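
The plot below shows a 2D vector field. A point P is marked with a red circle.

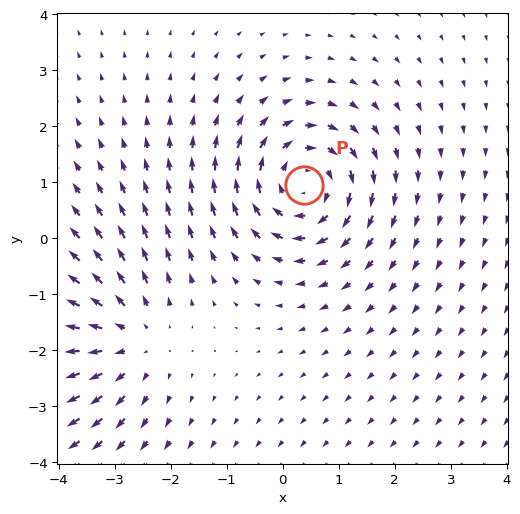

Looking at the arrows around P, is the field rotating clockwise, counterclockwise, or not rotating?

Near P at (0.4, 1.0) the arrows circulate clockwise. The curl (z-component) there is about -3; negative curl means clockwise rotation.

clockwise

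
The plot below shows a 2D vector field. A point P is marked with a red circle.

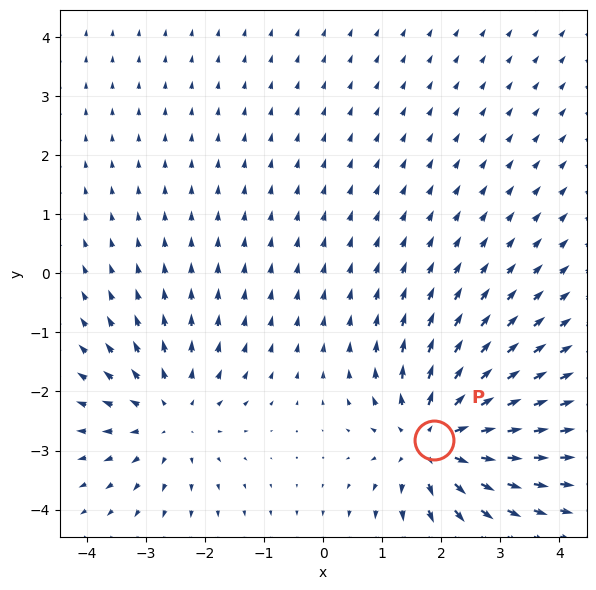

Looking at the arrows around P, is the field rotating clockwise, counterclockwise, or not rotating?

Near P at (1.9, -2.8) the arrows show no circulation. The curl there is ≈0.

not rotating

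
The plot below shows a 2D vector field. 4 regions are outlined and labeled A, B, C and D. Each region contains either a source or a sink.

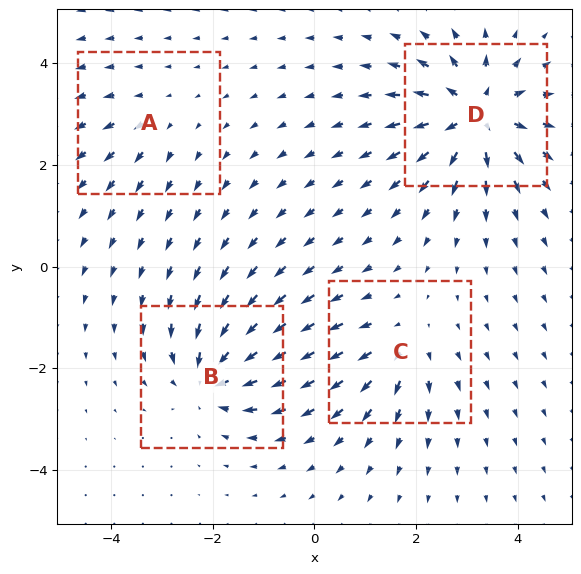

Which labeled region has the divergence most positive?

D

Divergence at each region's feature centre — A: about +2, B: about -6, C: about +4, D: about +8. Region D is most positive.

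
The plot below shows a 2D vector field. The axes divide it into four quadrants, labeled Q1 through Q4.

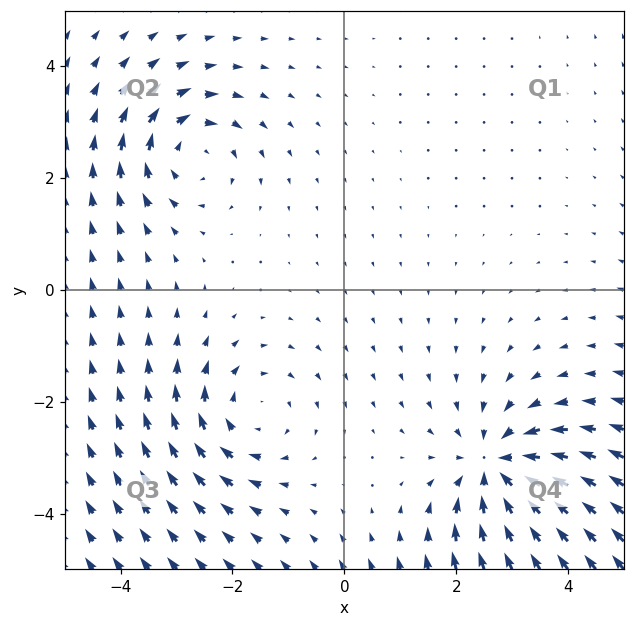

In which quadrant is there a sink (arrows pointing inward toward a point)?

The sink sits at approximately (2.7, -3.2), which lies in quadrant Q4. The divergence there is about -4, negative as expected for a sink.

Q4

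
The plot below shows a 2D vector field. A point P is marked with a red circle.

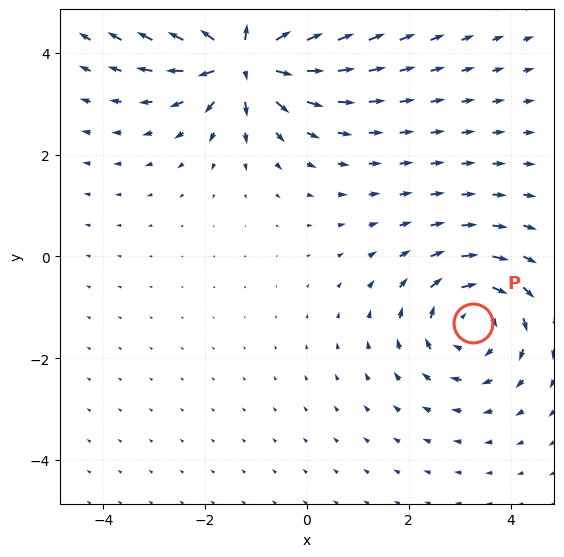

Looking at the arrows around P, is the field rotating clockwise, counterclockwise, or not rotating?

Near P at (3.3, -1.3) the arrows circulate clockwise. The curl (z-component) there is about -3; negative curl means clockwise rotation.

clockwise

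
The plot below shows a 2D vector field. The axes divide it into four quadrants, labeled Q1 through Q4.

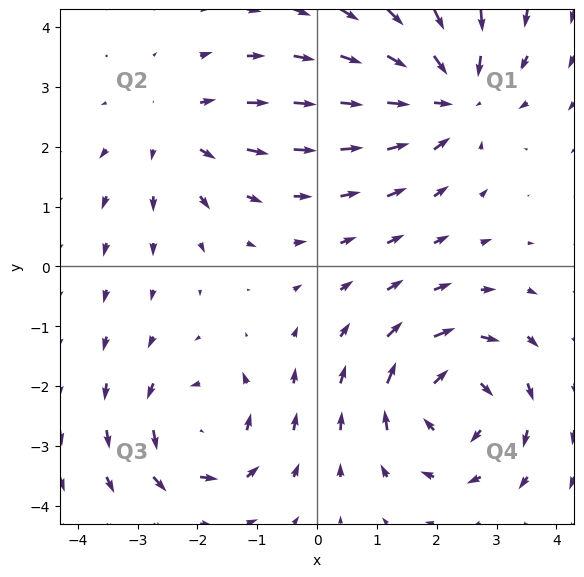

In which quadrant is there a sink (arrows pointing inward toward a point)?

Q1

The sink sits at approximately (2.2, 2.9), which lies in quadrant Q1. The divergence there is about -4, negative as expected for a sink.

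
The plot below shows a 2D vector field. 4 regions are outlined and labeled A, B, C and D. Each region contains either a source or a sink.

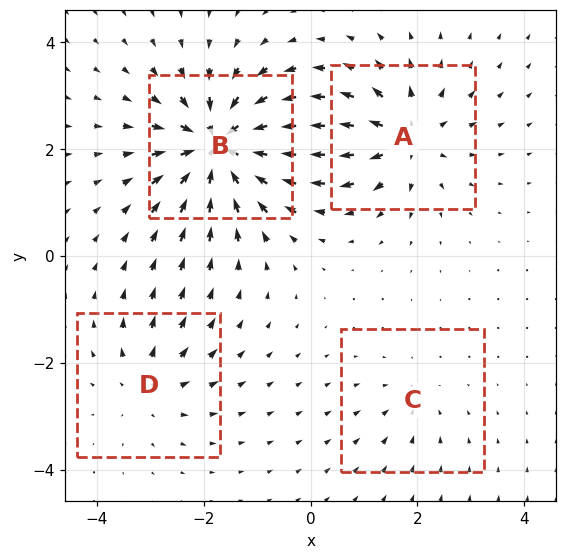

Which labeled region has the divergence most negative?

Divergence at each region's feature centre — A: about +5, B: about -8, C: about -2, D: about +4. Region B is most negative.

B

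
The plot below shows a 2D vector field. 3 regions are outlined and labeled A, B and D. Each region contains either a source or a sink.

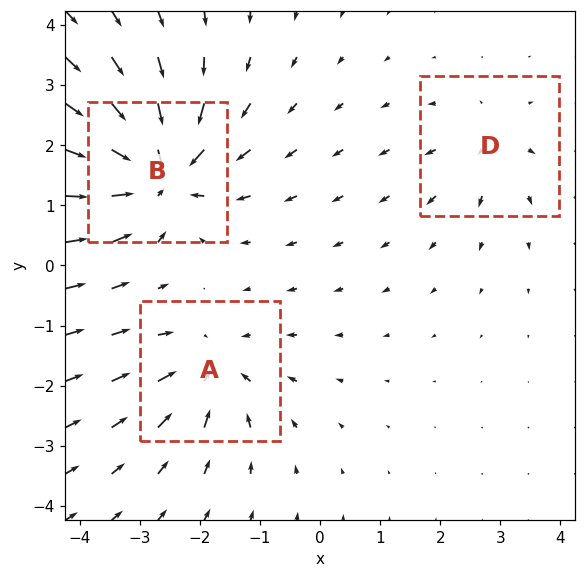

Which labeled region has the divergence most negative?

Divergence at each region's feature centre — A: about -4, B: about -7, D: about +3. Region B is most negative.

B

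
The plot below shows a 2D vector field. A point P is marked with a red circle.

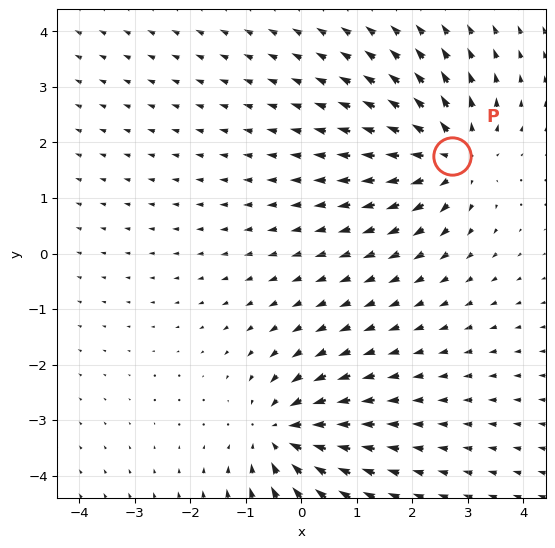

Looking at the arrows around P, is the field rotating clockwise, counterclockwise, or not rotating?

Near P at (2.7, 1.8) the arrows show no circulation. The curl there is ≈0.

not rotating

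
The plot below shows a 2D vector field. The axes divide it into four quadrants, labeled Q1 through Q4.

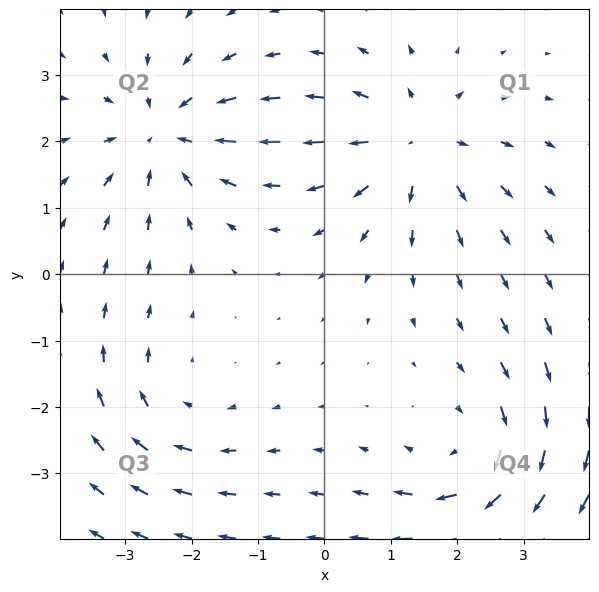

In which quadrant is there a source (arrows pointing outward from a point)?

The source sits at approximately (1.4, 2.0), which lies in quadrant Q1. The divergence there is about +4, positive as expected for a source.

Q1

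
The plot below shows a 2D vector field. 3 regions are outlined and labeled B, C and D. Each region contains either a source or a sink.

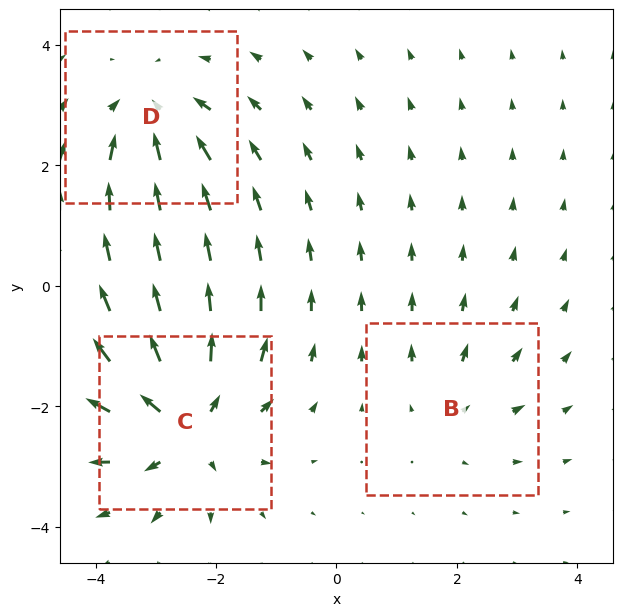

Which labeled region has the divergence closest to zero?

Divergence at each region's feature centre — B: about +2, C: about +5, D: about -3. Region B is closest to zero.

B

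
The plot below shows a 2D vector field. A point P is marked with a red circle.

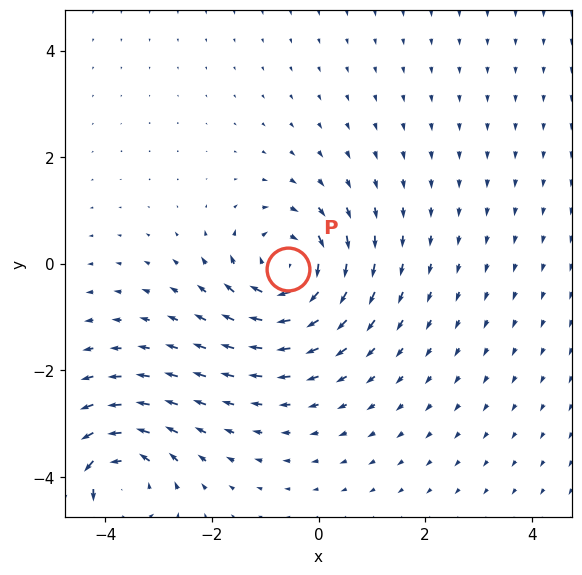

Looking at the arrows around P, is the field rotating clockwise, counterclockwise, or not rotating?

Near P at (-0.6, -0.1) the arrows circulate clockwise. The curl (z-component) there is about -6; negative curl means clockwise rotation.

clockwise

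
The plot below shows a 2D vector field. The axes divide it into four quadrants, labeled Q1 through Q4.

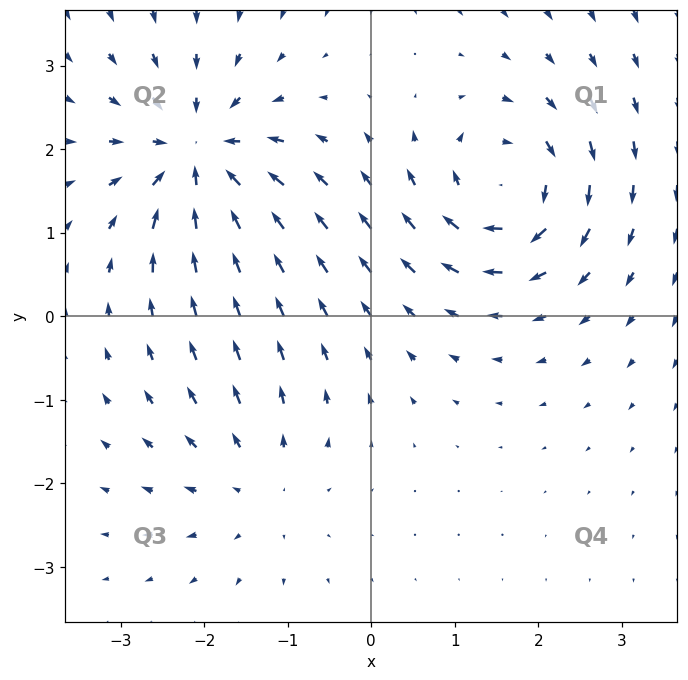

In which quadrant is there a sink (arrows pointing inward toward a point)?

The sink sits at approximately (-2.1, 1.9), which lies in quadrant Q2. The divergence there is about -6, negative as expected for a sink.

Q2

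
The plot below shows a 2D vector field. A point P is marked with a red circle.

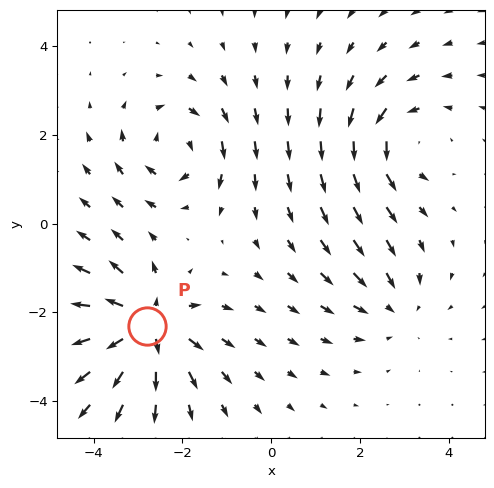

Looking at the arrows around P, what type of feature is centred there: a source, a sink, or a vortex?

source

At P (-2.8, -2.3) the arrows spread outward. Divergence about +5, curl ≈0 — positive divergence with near-zero curl is a source.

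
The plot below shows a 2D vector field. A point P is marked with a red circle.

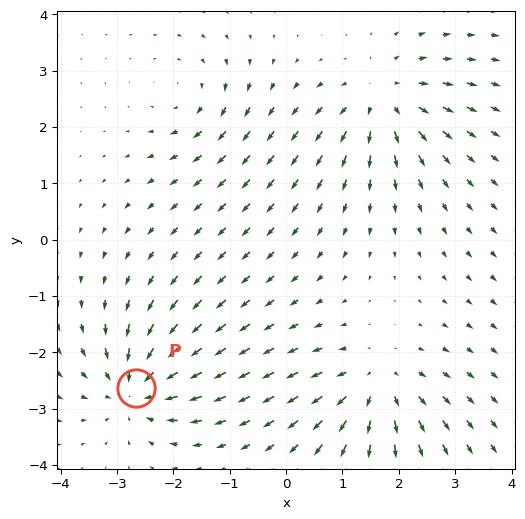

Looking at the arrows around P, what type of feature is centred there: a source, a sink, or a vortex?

At P (-2.7, -2.6) the arrows converge inward. Divergence about -6, curl ≈0 — negative divergence with near-zero curl is a sink.

sink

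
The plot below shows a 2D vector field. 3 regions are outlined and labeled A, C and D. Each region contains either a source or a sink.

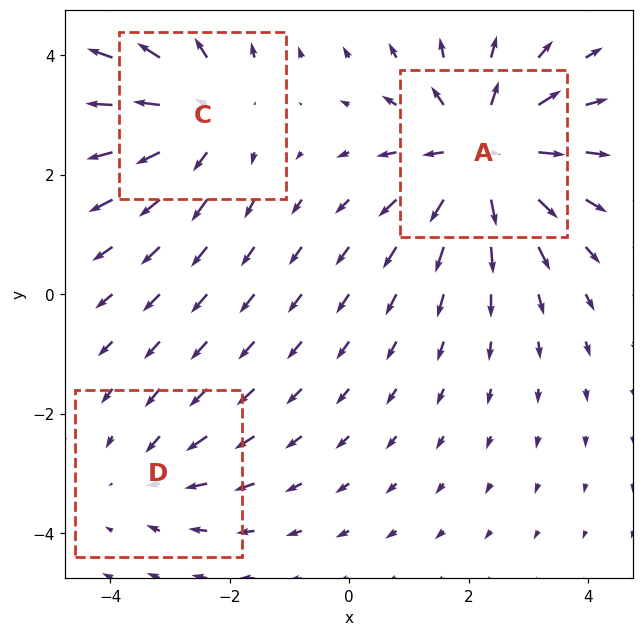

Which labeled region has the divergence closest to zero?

D

Divergence at each region's feature centre — A: about +5, C: about +3, D: about -2. Region D is closest to zero.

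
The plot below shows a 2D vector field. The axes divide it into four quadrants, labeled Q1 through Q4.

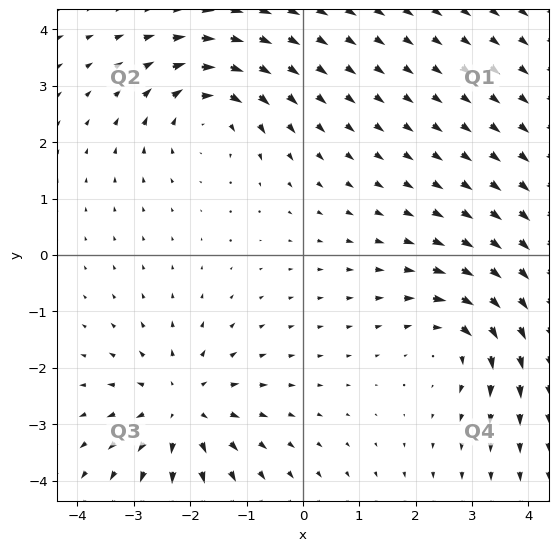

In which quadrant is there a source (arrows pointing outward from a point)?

The source sits at approximately (-2.2, -2.7), which lies in quadrant Q3. The divergence there is about +3, positive as expected for a source.

Q3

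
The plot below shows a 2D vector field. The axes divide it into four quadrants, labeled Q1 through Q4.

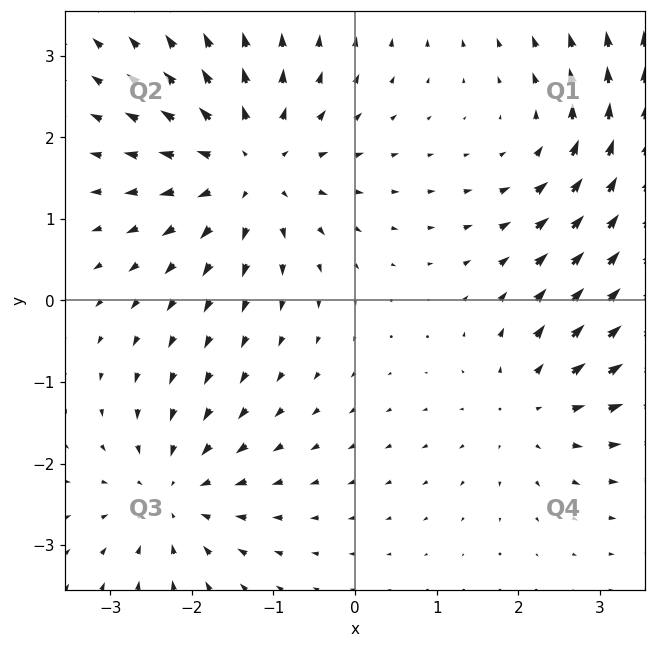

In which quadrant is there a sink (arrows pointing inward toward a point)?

The sink sits at approximately (-2.2, -2.4), which lies in quadrant Q3. The divergence there is about -4, negative as expected for a sink.

Q3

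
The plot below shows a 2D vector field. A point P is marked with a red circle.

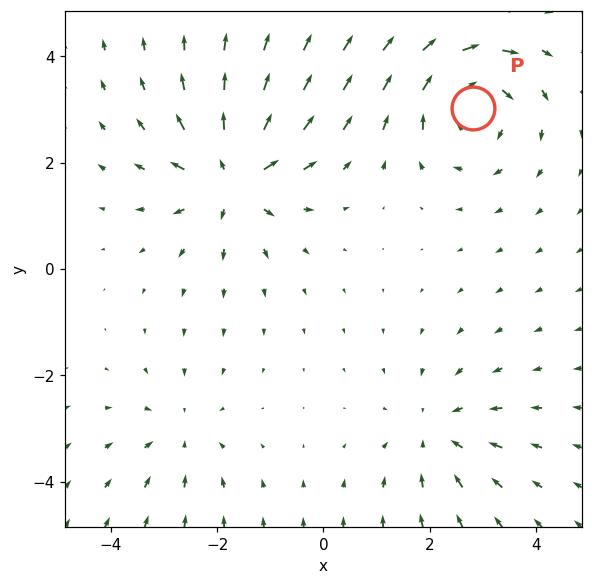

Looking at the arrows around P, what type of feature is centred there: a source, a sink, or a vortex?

vortex

At P (2.8, 3.0) the arrows circulate clockwise. Divergence ≈0, curl about -5 — near-zero divergence with nonzero curl is a vortex.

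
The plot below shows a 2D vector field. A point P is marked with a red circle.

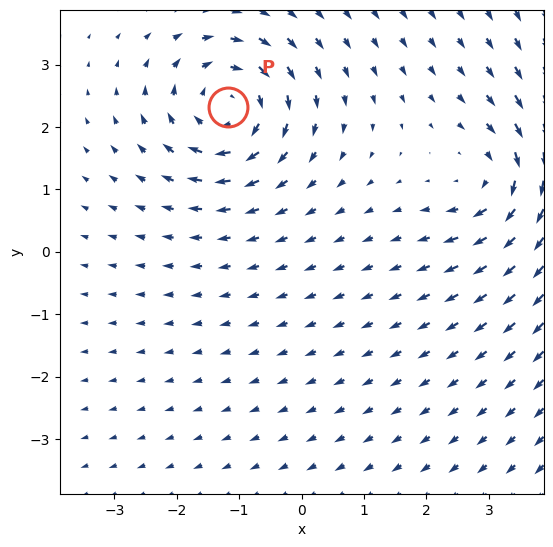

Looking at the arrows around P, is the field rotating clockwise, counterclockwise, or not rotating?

Near P at (-1.2, 2.3) the arrows circulate clockwise. The curl (z-component) there is about -4; negative curl means clockwise rotation.

clockwise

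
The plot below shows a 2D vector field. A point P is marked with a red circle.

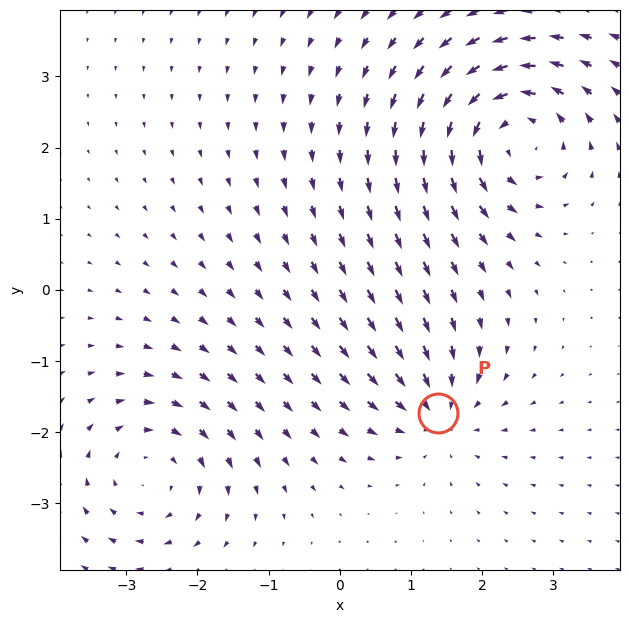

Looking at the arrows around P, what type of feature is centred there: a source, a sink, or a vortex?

At P (1.4, -1.7) the arrows converge inward. Divergence about -4, curl ≈0 — negative divergence with near-zero curl is a sink.

sink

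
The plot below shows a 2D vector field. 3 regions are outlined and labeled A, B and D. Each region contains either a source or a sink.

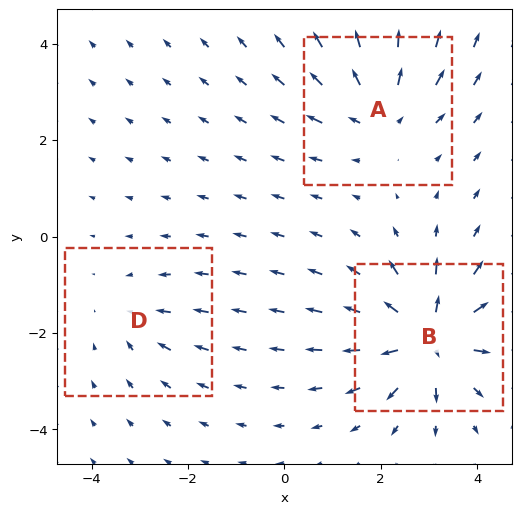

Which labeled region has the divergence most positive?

B

Divergence at each region's feature centre — A: about +4, B: about +6, D: about -2. Region B is most positive.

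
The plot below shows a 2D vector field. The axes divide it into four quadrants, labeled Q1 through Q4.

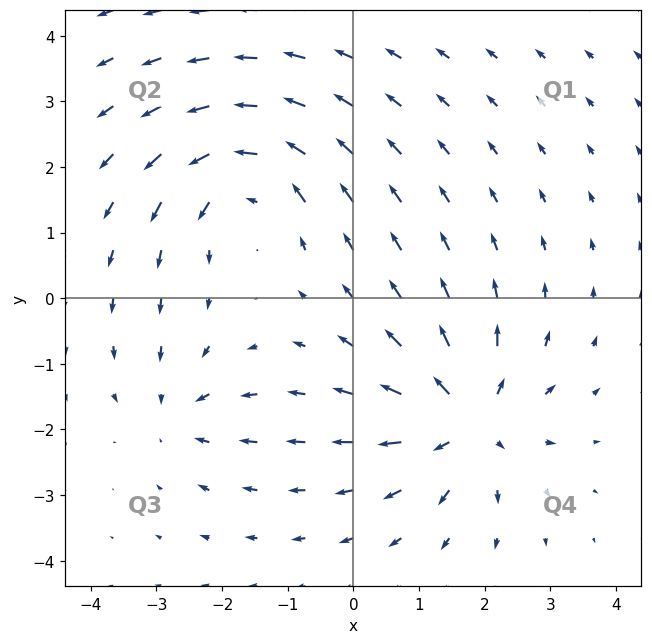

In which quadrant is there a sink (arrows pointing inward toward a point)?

The sink sits at approximately (-2.7, -1.8), which lies in quadrant Q3. The divergence there is about -3, negative as expected for a sink.

Q3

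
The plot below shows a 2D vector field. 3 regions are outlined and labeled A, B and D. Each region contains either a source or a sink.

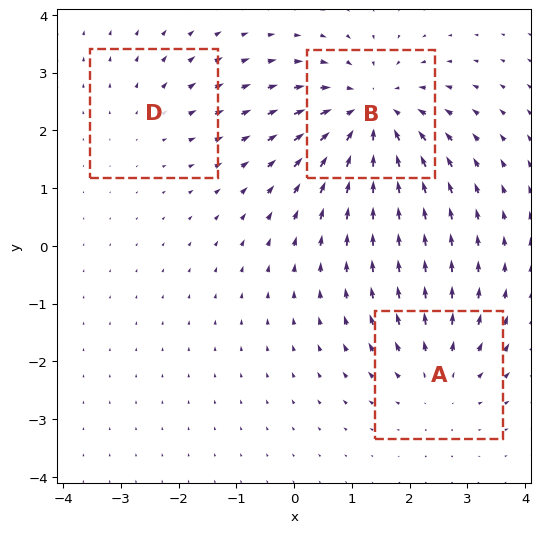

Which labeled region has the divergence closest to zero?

Divergence at each region's feature centre — A: about +3, B: about -5, D: about +2. Region D is closest to zero.

D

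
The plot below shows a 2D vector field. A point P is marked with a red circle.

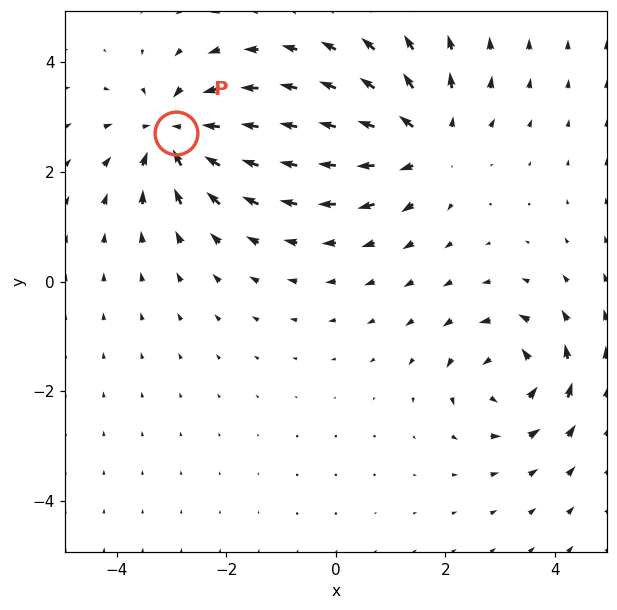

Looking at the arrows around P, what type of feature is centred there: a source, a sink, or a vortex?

At P (-2.9, 2.7) the arrows converge inward. Divergence about -6, curl ≈0 — negative divergence with near-zero curl is a sink.

sink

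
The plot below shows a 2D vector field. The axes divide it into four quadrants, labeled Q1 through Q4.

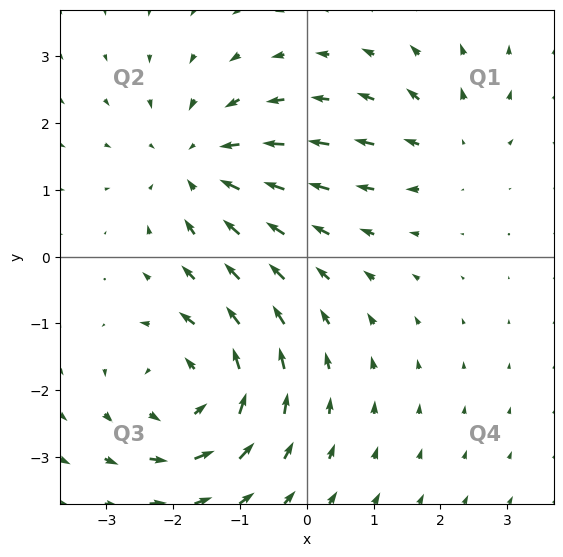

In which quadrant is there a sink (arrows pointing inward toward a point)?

The sink sits at approximately (-1.6, 1.4), which lies in quadrant Q2. The divergence there is about -4, negative as expected for a sink.

Q2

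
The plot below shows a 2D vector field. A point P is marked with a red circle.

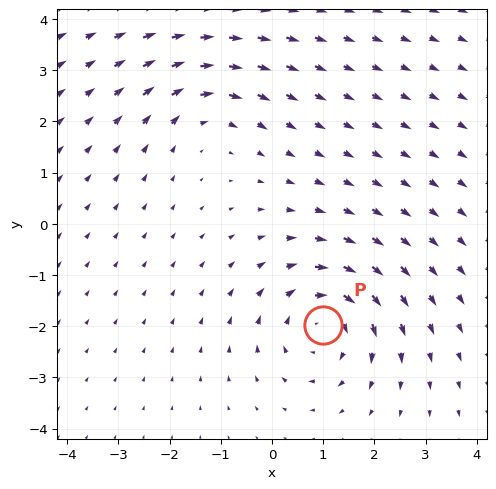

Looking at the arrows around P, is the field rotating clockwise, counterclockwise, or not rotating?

Near P at (1.0, -2.0) the arrows circulate clockwise. The curl (z-component) there is about -5; negative curl means clockwise rotation.

clockwise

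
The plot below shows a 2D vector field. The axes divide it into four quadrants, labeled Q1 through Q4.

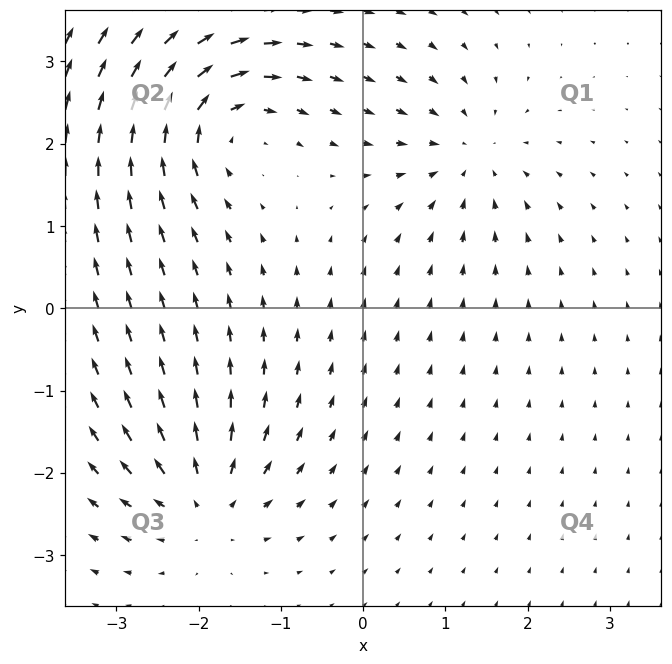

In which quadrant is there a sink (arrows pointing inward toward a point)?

Q1

The sink sits at approximately (1.3, 1.9), which lies in quadrant Q1. The divergence there is about -4, negative as expected for a sink.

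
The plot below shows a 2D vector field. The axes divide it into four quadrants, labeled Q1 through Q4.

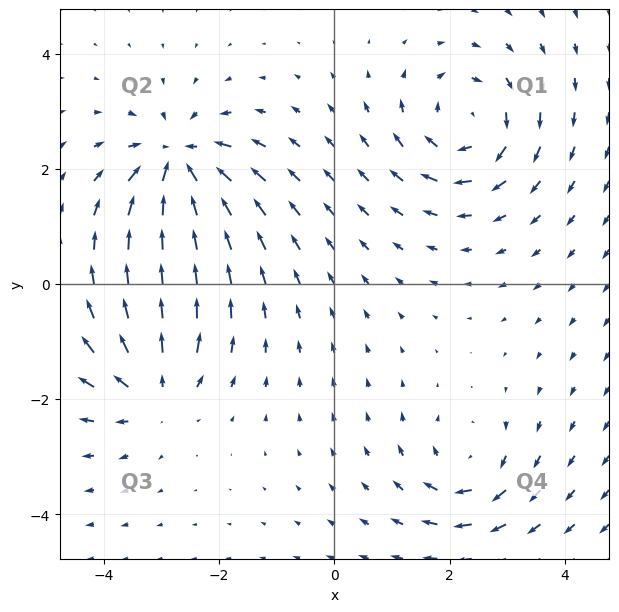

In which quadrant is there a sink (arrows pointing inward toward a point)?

Q2

The sink sits at approximately (-2.7, 2.1), which lies in quadrant Q2. The divergence there is about -6, negative as expected for a sink.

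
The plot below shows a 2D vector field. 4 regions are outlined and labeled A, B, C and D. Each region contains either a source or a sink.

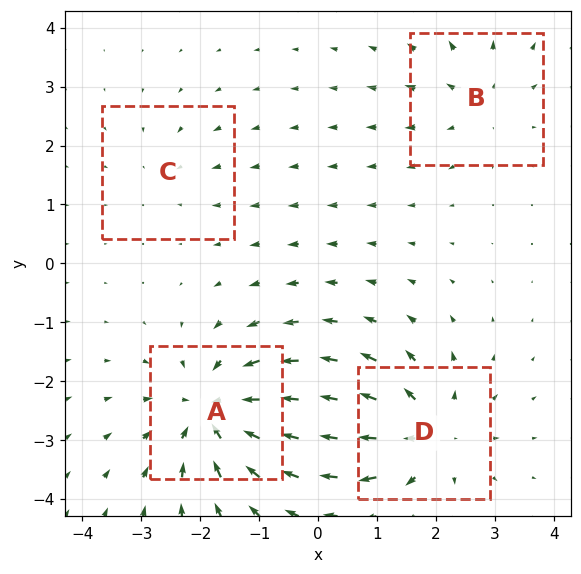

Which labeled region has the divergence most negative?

Divergence at each region's feature centre — A: about -7, B: about +3, C: about -2, D: about +5. Region A is most negative.

A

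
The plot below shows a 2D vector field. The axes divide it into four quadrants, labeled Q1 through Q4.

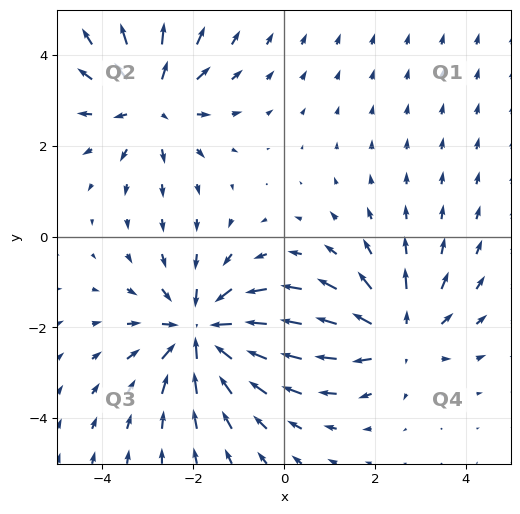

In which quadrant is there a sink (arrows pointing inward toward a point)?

Q3

The sink sits at approximately (-1.8, -2.1), which lies in quadrant Q3. The divergence there is about -4, negative as expected for a sink.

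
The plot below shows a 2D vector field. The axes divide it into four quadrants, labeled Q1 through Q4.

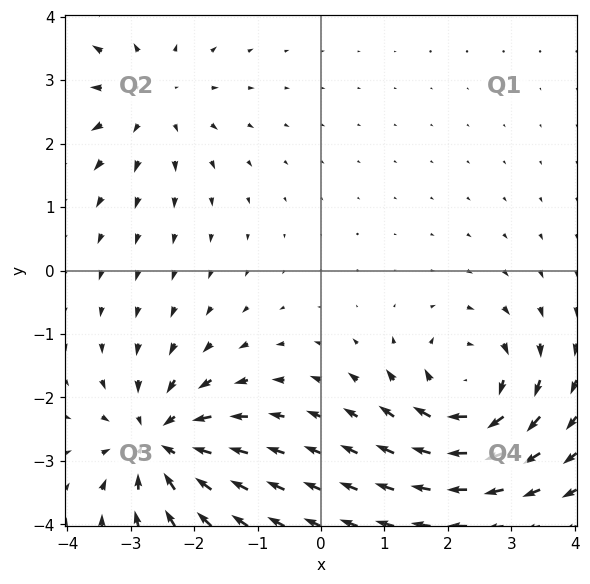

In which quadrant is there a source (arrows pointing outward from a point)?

The source sits at approximately (-2.7, 2.7), which lies in quadrant Q2. The divergence there is about +2, positive as expected for a source.

Q2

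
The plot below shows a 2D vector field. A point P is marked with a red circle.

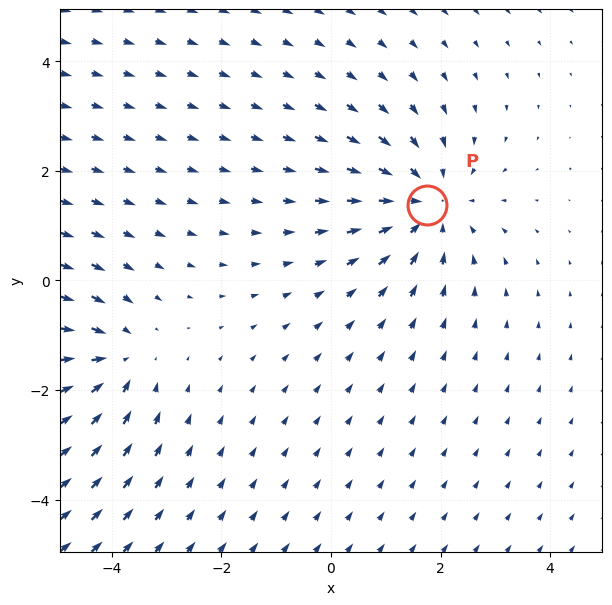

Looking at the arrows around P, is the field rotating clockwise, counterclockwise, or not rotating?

not rotating

Near P at (1.8, 1.4) the arrows show no circulation. The curl there is ≈0.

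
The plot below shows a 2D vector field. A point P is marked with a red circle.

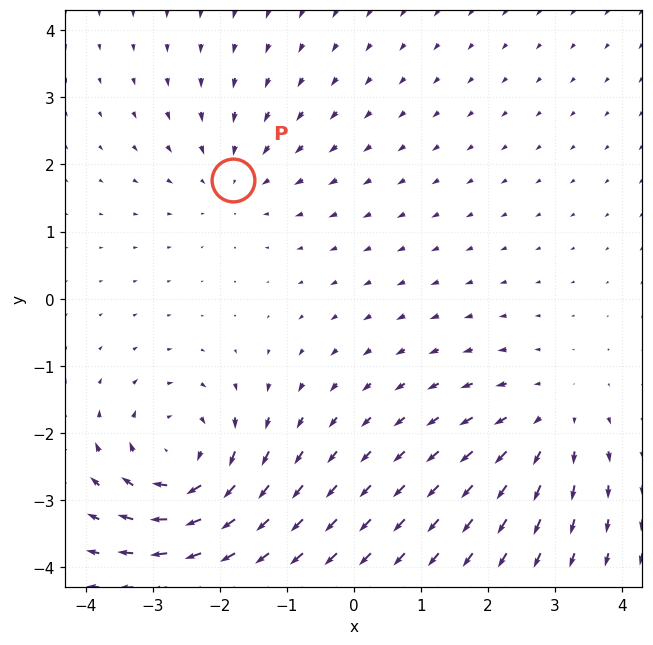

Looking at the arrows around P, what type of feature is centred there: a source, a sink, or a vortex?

At P (-1.8, 1.8) the arrows converge inward. Divergence about -2, curl ≈0 — negative divergence with near-zero curl is a sink.

sink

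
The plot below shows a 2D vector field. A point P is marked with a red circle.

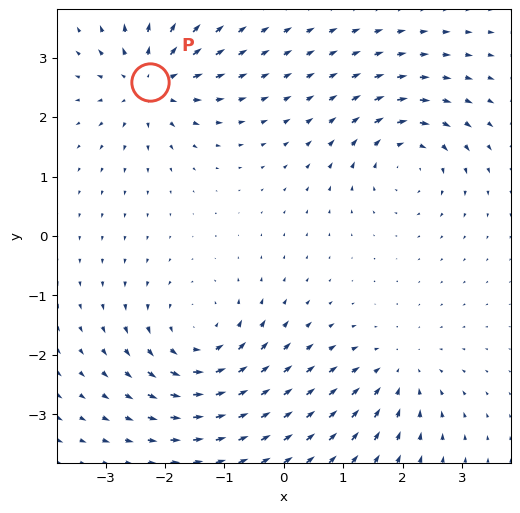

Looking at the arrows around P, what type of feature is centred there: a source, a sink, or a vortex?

At P (-2.3, 2.6) the arrows spread outward. Divergence about +5, curl ≈0 — positive divergence with near-zero curl is a source.

source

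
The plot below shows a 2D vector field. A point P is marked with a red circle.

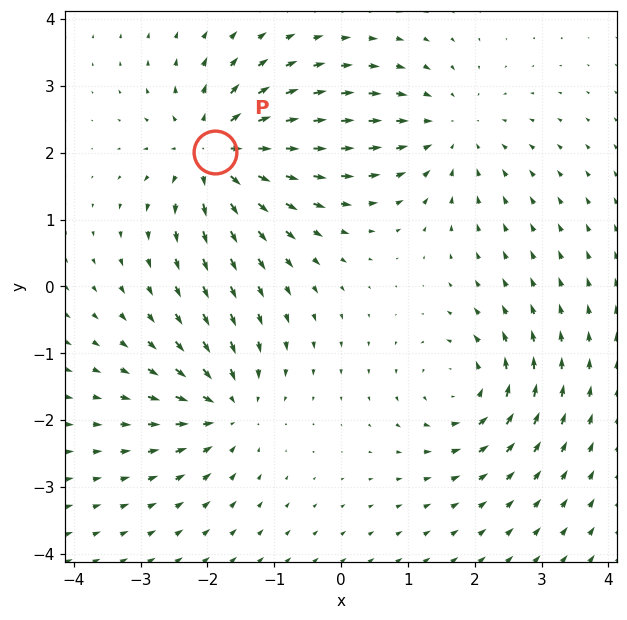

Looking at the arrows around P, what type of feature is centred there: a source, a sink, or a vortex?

source

At P (-1.9, 2.0) the arrows spread outward. Divergence about +6, curl ≈0 — positive divergence with near-zero curl is a source.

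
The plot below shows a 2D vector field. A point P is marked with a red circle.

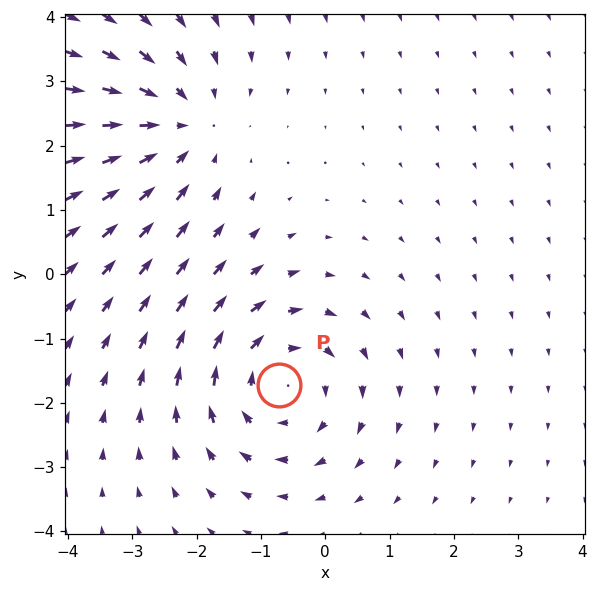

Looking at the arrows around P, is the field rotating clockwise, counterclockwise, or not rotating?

Near P at (-0.7, -1.7) the arrows circulate clockwise. The curl (z-component) there is about -3; negative curl means clockwise rotation.

clockwise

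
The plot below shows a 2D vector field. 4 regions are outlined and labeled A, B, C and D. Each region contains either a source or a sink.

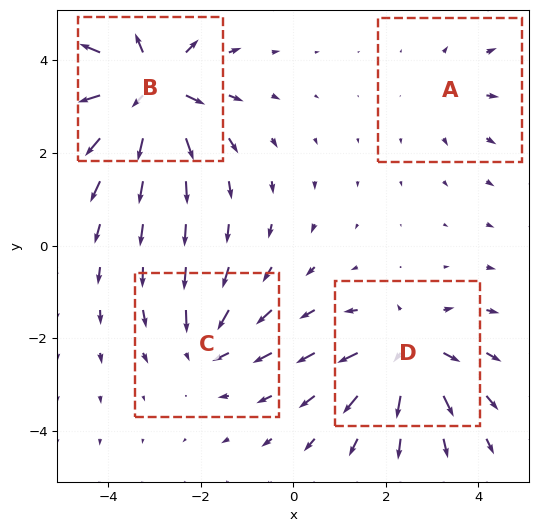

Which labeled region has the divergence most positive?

Divergence at each region's feature centre — A: about +2, B: about +7, C: about -4, D: about +5. Region B is most positive.

B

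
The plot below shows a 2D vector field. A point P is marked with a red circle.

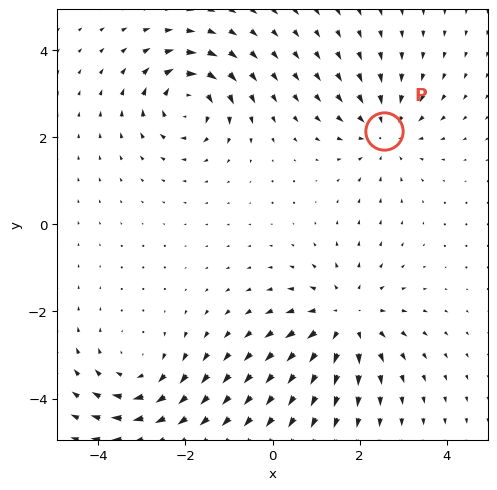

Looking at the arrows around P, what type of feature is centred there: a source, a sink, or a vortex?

At P (2.6, 2.1) the arrows converge inward. Divergence about -3, curl ≈0 — negative divergence with near-zero curl is a sink.

sink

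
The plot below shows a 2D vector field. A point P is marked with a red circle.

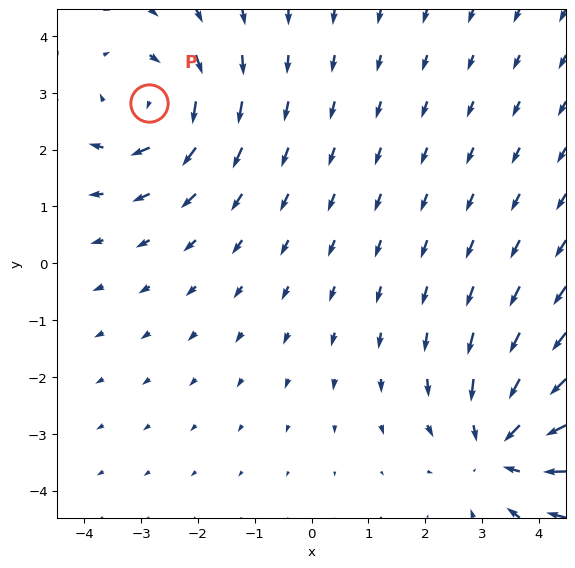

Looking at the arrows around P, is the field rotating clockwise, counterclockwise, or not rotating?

clockwise

Near P at (-2.9, 2.8) the arrows circulate clockwise. The curl (z-component) there is about -3; negative curl means clockwise rotation.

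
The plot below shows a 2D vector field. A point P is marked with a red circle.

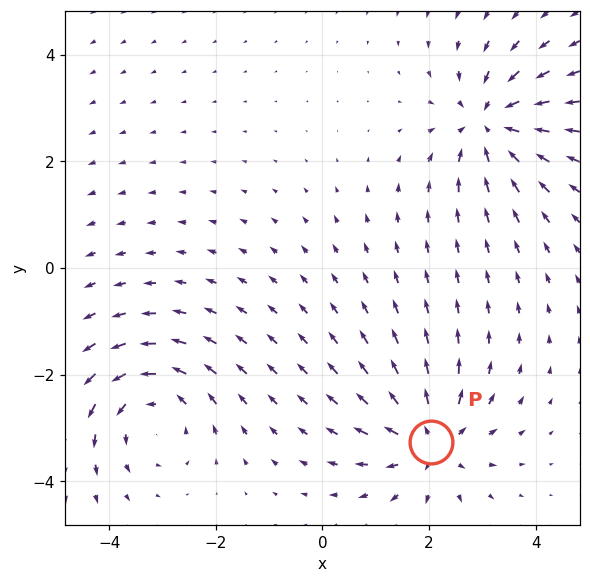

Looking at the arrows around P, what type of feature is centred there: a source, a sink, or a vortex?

source

At P (2.0, -3.3) the arrows spread outward. Divergence about +5, curl ≈0 — positive divergence with near-zero curl is a source.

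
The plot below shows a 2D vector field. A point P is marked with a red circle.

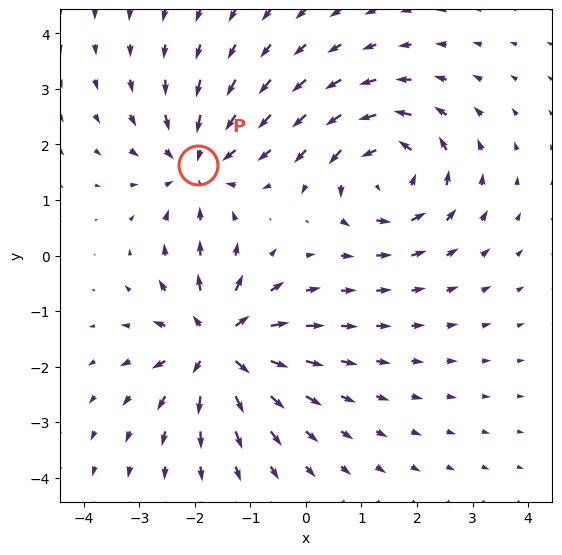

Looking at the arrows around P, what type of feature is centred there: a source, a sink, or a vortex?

At P (-1.9, 1.6) the arrows converge inward. Divergence about -4, curl ≈0 — negative divergence with near-zero curl is a sink.

sink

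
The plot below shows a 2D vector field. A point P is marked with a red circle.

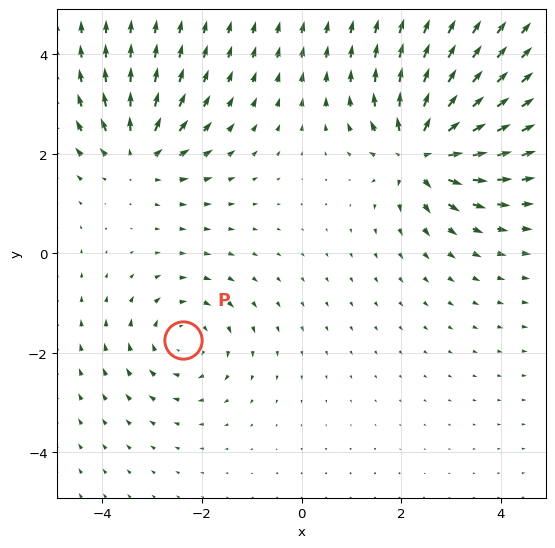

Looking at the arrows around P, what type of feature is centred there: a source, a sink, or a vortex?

At P (-2.4, -1.7) the arrows circulate clockwise. Divergence ≈0, curl about -3 — near-zero divergence with nonzero curl is a vortex.

vortex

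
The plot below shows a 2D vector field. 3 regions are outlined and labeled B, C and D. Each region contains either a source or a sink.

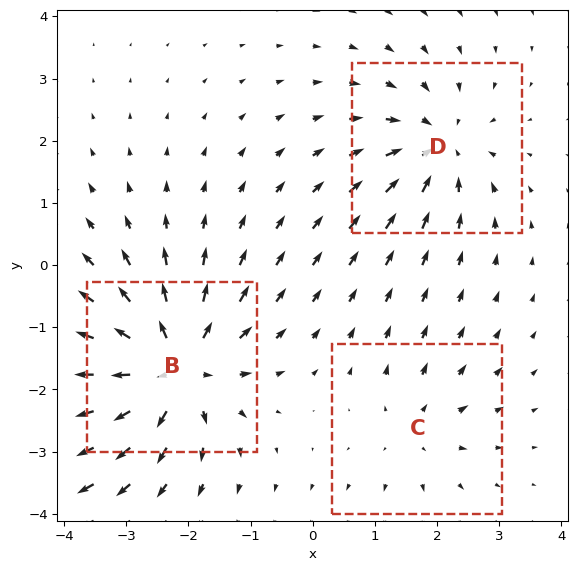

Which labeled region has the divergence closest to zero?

Divergence at each region's feature centre — B: about +5, C: about +2, D: about -4. Region C is closest to zero.

C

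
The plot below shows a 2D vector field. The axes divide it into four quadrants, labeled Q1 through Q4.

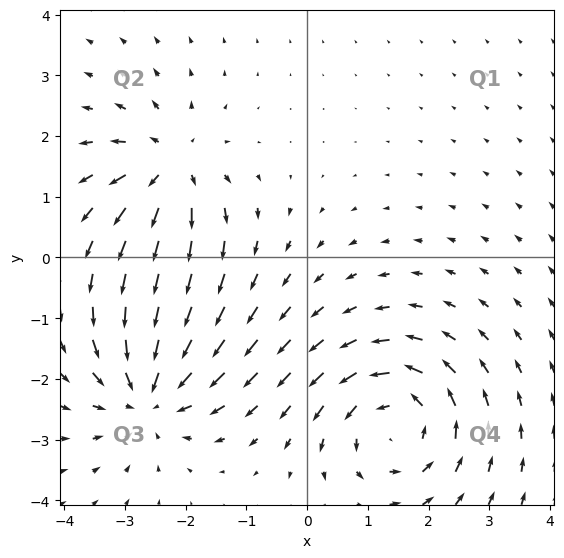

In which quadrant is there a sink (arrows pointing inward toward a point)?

The sink sits at approximately (-2.6, -2.2), which lies in quadrant Q3. The divergence there is about -4, negative as expected for a sink.

Q3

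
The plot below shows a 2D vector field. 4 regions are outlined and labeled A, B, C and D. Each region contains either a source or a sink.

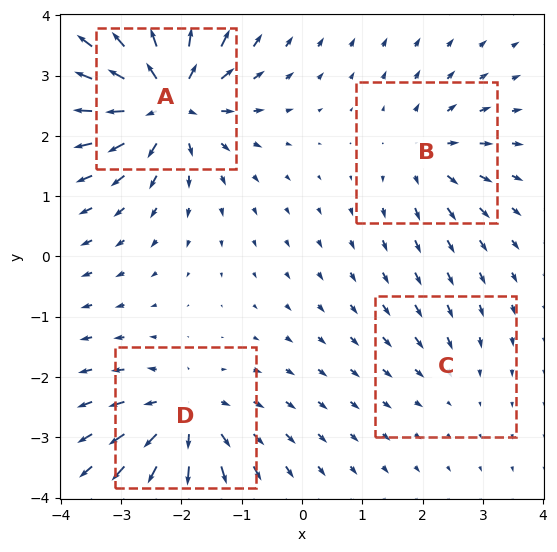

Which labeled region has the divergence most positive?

Divergence at each region's feature centre — A: about +9, B: about +4, C: about -2, D: about +6. Region A is most positive.

A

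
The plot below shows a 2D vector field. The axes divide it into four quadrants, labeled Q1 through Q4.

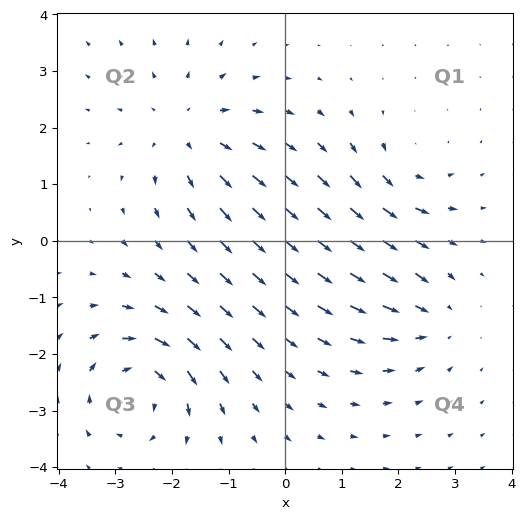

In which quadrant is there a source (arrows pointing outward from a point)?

Q2

The source sits at approximately (-1.7, 1.9), which lies in quadrant Q2. The divergence there is about +4, positive as expected for a source.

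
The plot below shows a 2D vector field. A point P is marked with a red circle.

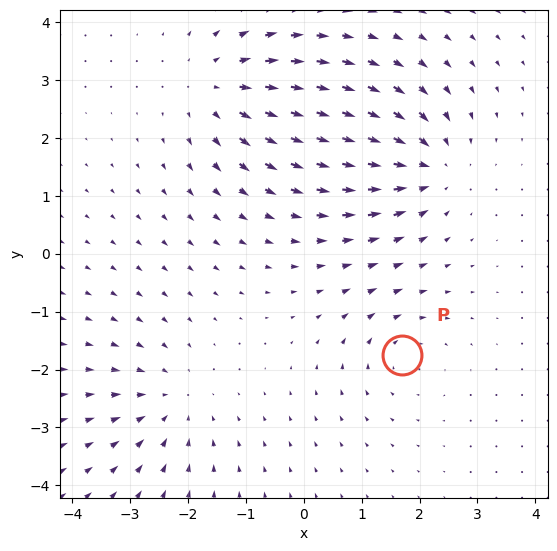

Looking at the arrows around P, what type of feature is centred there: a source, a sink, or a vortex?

At P (1.7, -1.7) the arrows circulate clockwise. Divergence ≈0, curl about -3 — near-zero divergence with nonzero curl is a vortex.

vortex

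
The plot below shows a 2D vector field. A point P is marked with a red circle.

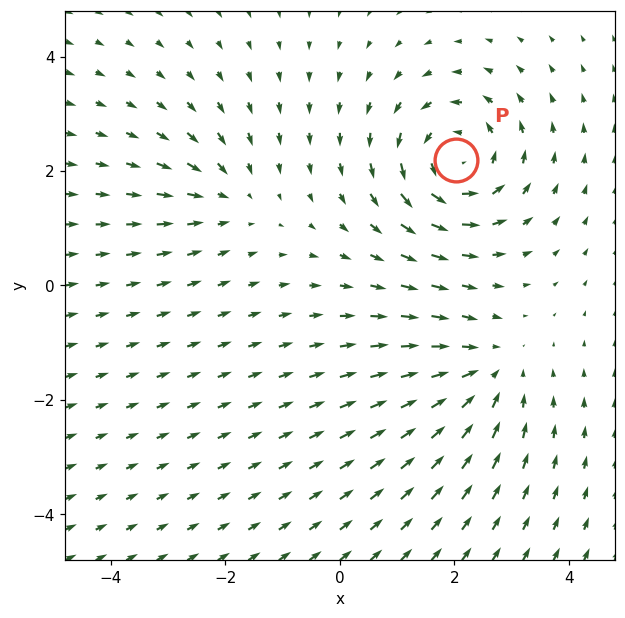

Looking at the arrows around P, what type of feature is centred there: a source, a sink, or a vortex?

vortex

At P (2.0, 2.2) the arrows circulate counterclockwise. Divergence ≈0, curl about +5 — near-zero divergence with nonzero curl is a vortex.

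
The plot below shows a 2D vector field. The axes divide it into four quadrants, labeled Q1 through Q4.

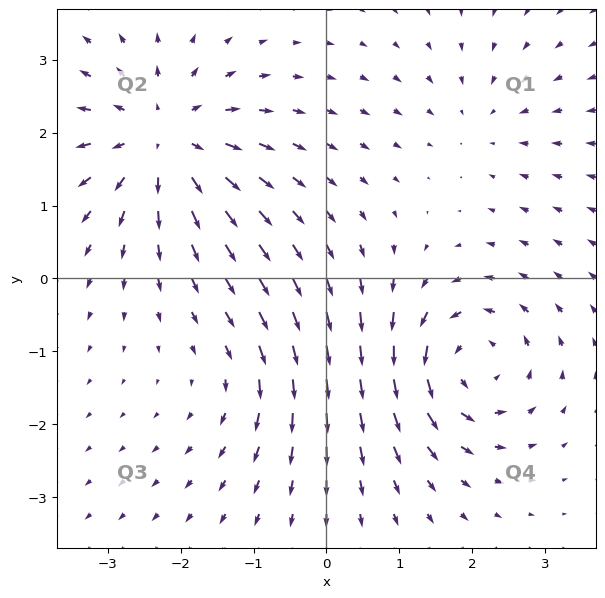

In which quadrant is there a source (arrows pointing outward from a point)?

Q2

The source sits at approximately (-2.2, 1.9), which lies in quadrant Q2. The divergence there is about +5, positive as expected for a source.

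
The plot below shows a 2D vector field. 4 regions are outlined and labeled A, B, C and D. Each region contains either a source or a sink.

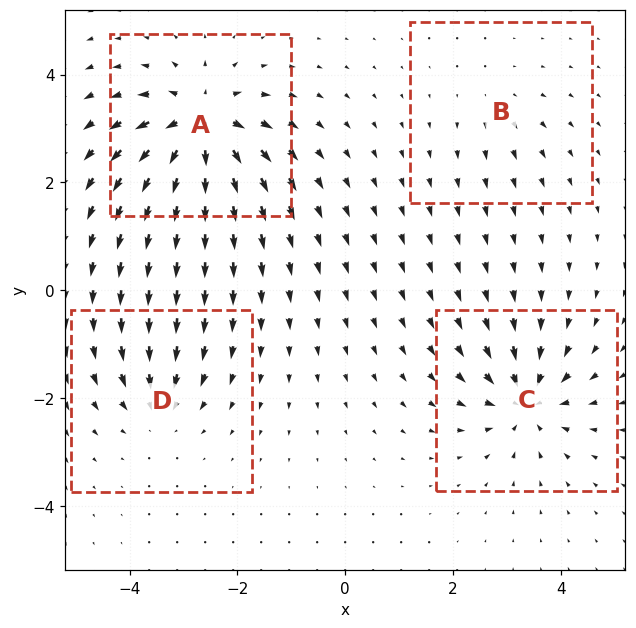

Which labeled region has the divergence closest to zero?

B

Divergence at each region's feature centre — A: about +8, B: about +2, C: about -7, D: about -4. Region B is closest to zero.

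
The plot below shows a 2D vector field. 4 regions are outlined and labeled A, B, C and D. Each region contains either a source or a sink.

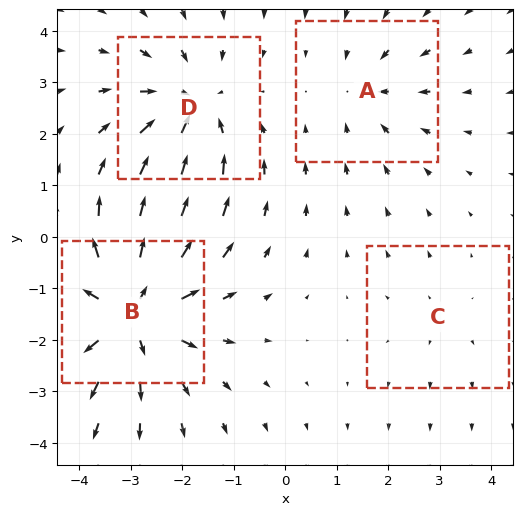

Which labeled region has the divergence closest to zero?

Divergence at each region's feature centre — A: about -3, B: about +6, C: about +2, D: about -5. Region C is closest to zero.

C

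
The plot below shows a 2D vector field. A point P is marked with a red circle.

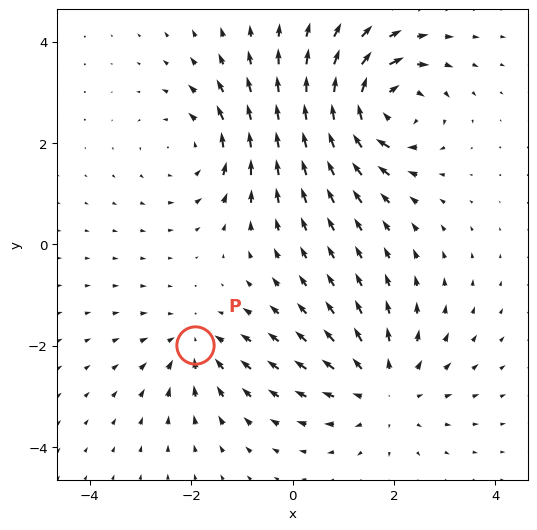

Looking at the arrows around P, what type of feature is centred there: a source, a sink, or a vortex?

At P (-1.9, -2.0) the arrows converge inward. Divergence about -3, curl ≈0 — negative divergence with near-zero curl is a sink.

sink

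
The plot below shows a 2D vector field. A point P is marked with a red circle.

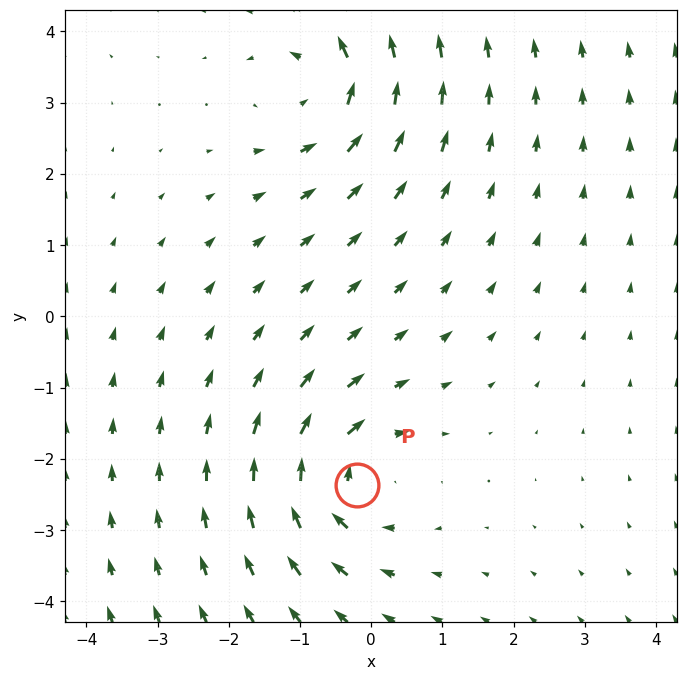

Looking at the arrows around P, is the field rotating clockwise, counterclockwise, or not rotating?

clockwise

Near P at (-0.2, -2.4) the arrows circulate clockwise. The curl (z-component) there is about -4; negative curl means clockwise rotation.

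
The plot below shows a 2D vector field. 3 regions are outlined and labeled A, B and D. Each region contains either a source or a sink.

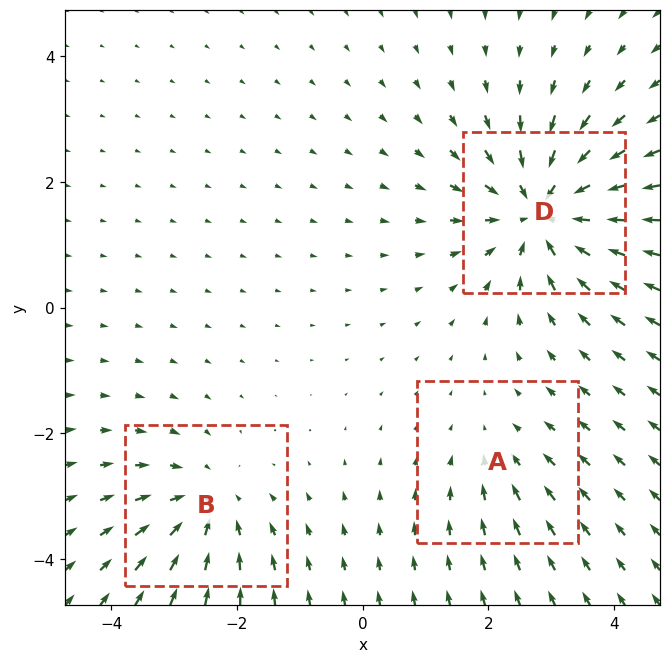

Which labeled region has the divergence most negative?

Divergence at each region's feature centre — A: about -2, B: about -3, D: about -5. Region D is most negative.

D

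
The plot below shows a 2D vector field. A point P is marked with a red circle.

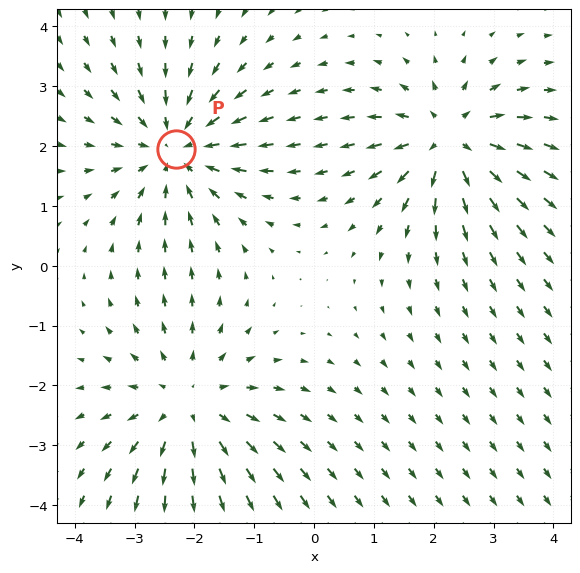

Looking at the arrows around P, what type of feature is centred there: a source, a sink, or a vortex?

sink

At P (-2.3, 2.0) the arrows converge inward. Divergence about -4, curl ≈0 — negative divergence with near-zero curl is a sink.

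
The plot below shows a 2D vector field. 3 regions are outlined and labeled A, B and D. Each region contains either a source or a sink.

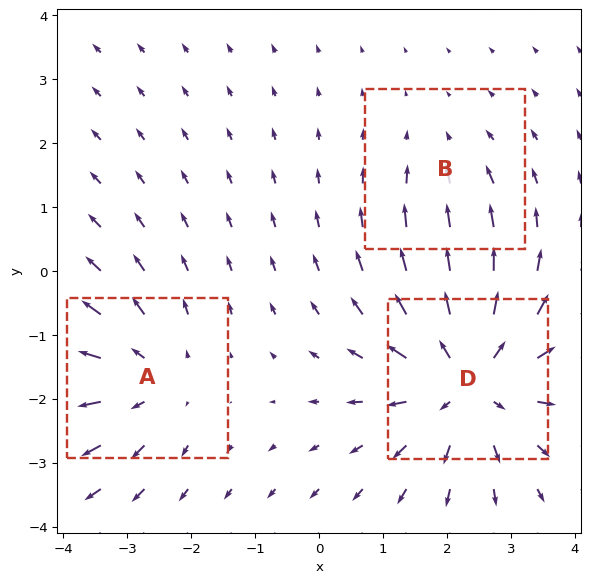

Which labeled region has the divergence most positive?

D

Divergence at each region's feature centre — A: about +3, B: about -2, D: about +5. Region D is most positive.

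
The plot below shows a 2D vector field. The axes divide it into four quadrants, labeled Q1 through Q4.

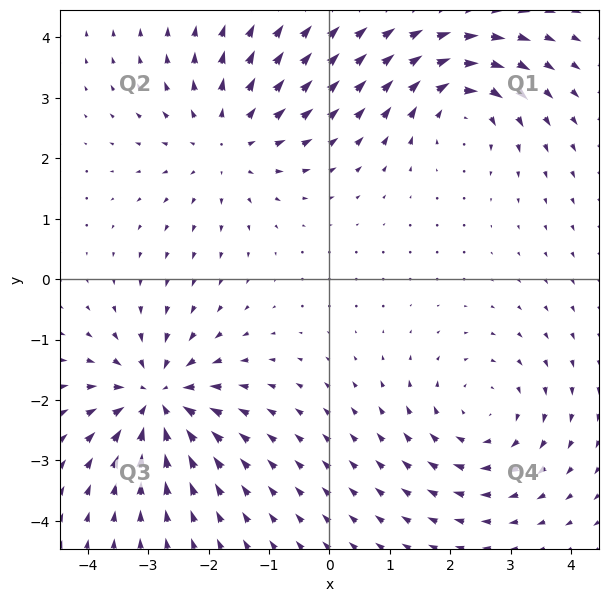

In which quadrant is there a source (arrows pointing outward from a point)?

The source sits at approximately (-1.7, 2.3), which lies in quadrant Q2. The divergence there is about +4, positive as expected for a source.

Q2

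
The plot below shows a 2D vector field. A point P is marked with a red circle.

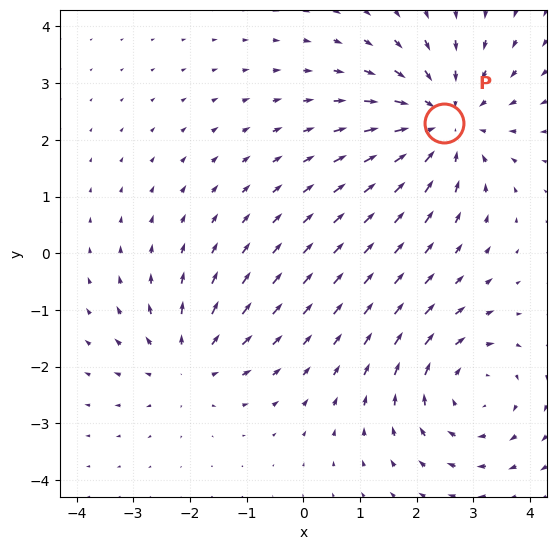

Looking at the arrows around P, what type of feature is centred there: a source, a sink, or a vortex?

sink

At P (2.5, 2.3) the arrows converge inward. Divergence about -4, curl ≈0 — negative divergence with near-zero curl is a sink.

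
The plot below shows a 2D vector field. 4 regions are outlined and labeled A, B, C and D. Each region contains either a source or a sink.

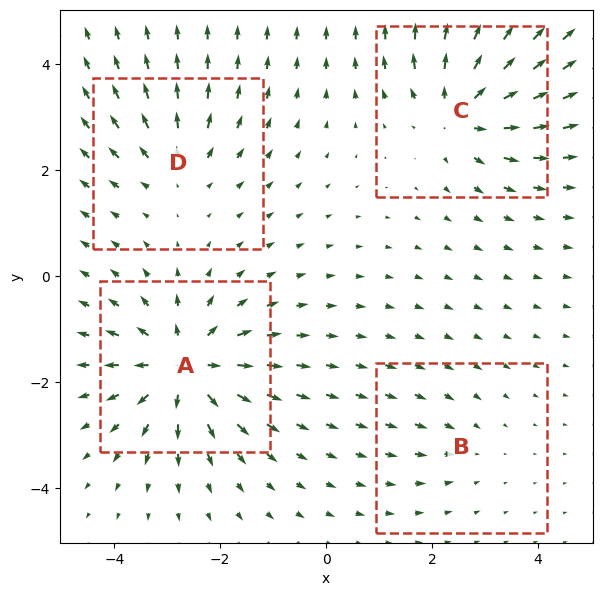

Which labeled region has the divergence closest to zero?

B

Divergence at each region's feature centre — A: about +7, B: about -2, C: about +6, D: about +4. Region B is closest to zero.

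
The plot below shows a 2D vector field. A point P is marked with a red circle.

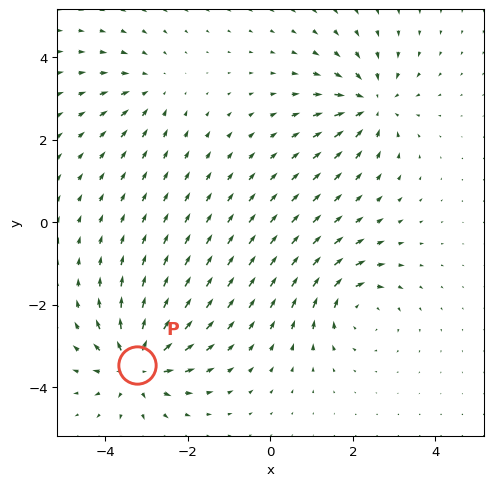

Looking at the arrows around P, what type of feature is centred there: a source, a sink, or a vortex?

At P (-3.2, -3.4) the arrows spread outward. Divergence about +6, curl ≈0 — positive divergence with near-zero curl is a source.

source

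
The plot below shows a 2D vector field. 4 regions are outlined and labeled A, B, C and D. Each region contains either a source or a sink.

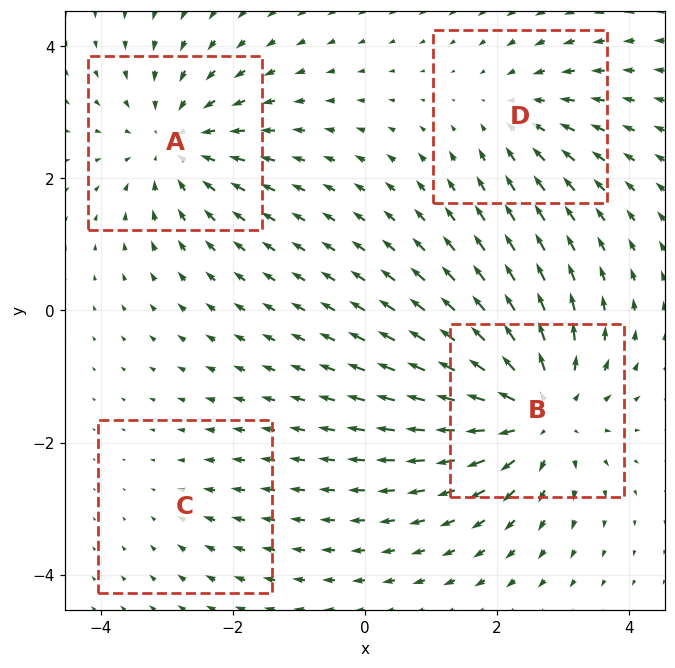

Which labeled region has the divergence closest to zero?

Divergence at each region's feature centre — A: about -5, B: about +6, C: about -2, D: about -3. Region C is closest to zero.

C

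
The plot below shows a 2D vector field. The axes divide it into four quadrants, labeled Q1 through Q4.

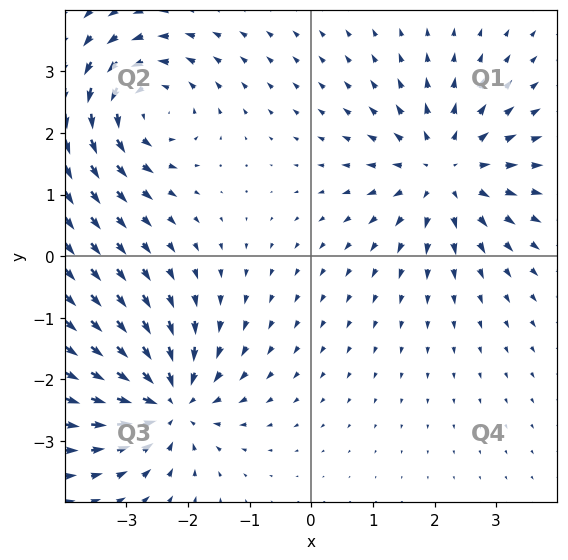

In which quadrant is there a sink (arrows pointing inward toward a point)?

The sink sits at approximately (-2.3, -2.4), which lies in quadrant Q3. The divergence there is about -6, negative as expected for a sink.

Q3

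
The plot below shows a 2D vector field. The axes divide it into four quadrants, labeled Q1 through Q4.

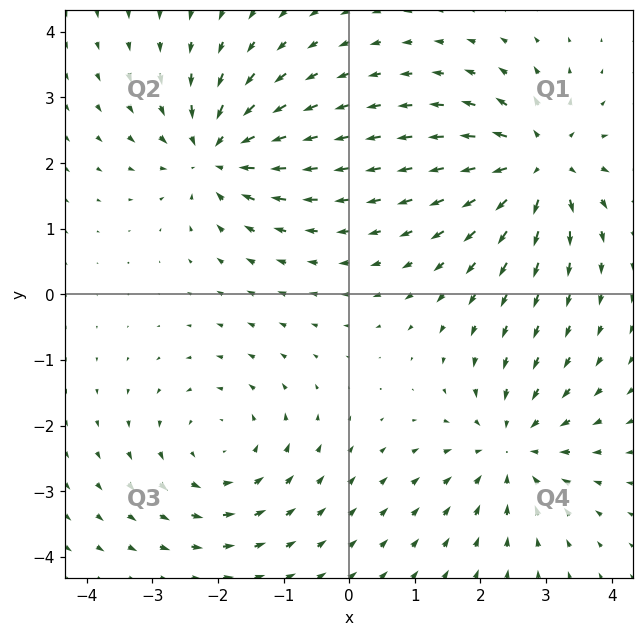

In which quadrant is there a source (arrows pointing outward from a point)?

The source sits at approximately (2.9, 2.0), which lies in quadrant Q1. The divergence there is about +7, positive as expected for a source.

Q1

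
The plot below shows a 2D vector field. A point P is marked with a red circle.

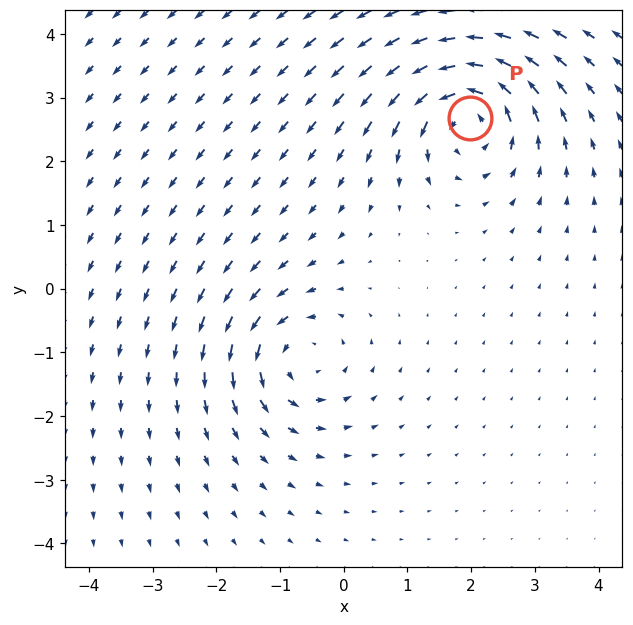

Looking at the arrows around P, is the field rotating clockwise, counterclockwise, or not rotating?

counterclockwise

Near P at (2.0, 2.7) the arrows circulate counterclockwise. The curl (z-component) there is about +6; positive curl means counterclockwise rotation.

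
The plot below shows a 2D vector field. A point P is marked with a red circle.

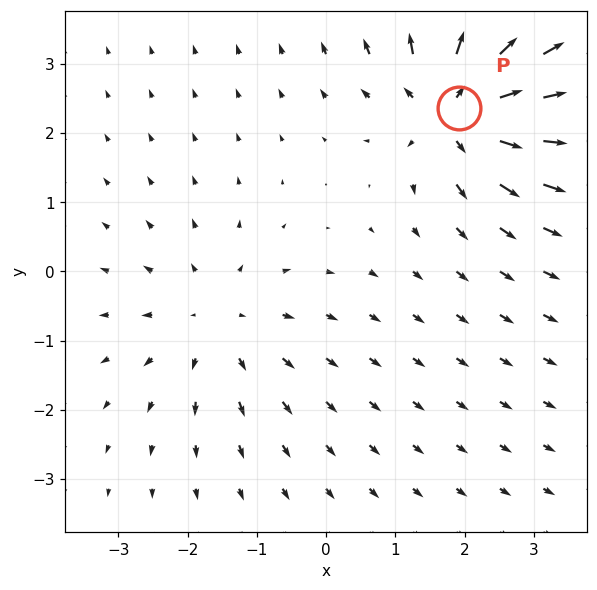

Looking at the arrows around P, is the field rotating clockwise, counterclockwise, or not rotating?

Near P at (1.9, 2.4) the arrows show no circulation. The curl there is ≈0.

not rotating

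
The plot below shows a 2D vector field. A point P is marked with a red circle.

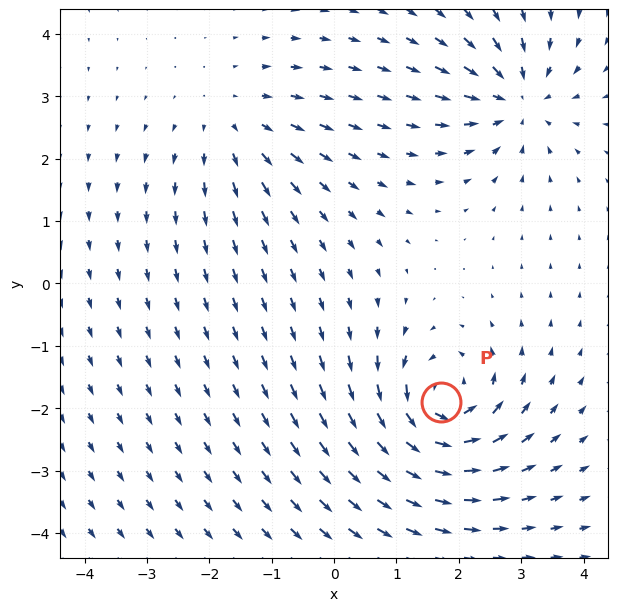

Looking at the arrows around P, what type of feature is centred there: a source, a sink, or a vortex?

vortex

At P (1.7, -1.9) the arrows circulate counterclockwise. Divergence ≈0, curl about +5 — near-zero divergence with nonzero curl is a vortex.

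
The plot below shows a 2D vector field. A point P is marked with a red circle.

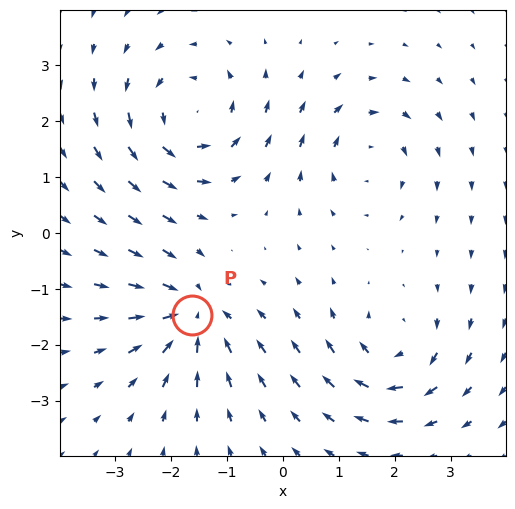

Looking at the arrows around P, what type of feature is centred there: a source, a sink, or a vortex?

At P (-1.6, -1.5) the arrows converge inward. Divergence about -6, curl ≈0 — negative divergence with near-zero curl is a sink.

sink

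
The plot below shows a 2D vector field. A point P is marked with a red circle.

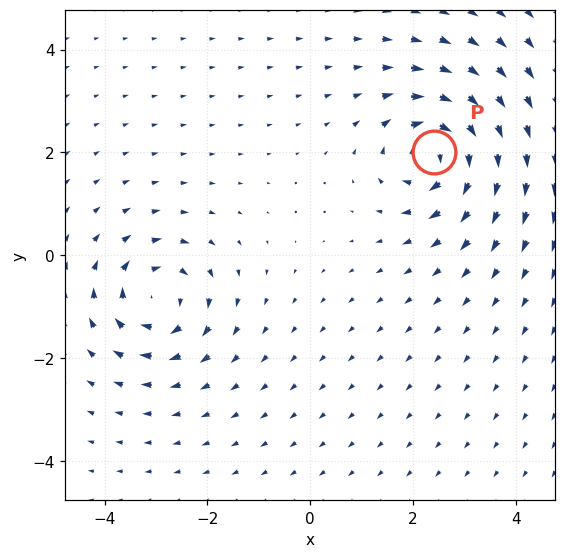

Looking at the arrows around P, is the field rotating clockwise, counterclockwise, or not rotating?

clockwise

Near P at (2.4, 2.0) the arrows circulate clockwise. The curl (z-component) there is about -7; negative curl means clockwise rotation.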